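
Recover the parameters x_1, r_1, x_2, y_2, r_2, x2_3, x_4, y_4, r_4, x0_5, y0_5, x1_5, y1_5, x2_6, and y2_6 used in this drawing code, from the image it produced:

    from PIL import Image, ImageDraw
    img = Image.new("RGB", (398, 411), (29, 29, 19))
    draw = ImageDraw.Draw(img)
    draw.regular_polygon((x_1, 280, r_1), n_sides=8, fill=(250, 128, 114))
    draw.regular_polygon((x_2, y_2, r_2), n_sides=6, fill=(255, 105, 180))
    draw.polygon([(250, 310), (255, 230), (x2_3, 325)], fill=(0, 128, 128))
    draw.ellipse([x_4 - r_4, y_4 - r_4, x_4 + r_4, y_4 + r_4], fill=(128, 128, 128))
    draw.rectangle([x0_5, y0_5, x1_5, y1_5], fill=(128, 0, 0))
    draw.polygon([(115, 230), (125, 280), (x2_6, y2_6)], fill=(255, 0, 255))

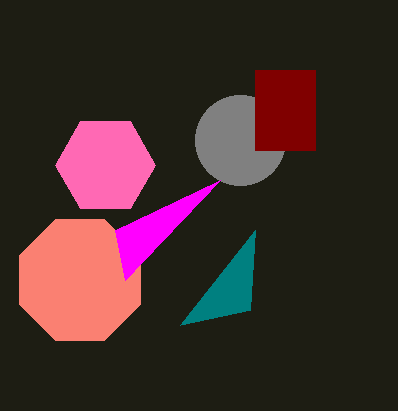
x_1 = 80, r_1 = 65, x_2 = 105, y_2 = 165, r_2 = 50, x2_3 = 180, x_4 = 240, y_4 = 140, r_4 = 45, x0_5 = 255, y0_5 = 70, x1_5 = 315, y1_5 = 150, x2_6 = 220, y2_6 = 180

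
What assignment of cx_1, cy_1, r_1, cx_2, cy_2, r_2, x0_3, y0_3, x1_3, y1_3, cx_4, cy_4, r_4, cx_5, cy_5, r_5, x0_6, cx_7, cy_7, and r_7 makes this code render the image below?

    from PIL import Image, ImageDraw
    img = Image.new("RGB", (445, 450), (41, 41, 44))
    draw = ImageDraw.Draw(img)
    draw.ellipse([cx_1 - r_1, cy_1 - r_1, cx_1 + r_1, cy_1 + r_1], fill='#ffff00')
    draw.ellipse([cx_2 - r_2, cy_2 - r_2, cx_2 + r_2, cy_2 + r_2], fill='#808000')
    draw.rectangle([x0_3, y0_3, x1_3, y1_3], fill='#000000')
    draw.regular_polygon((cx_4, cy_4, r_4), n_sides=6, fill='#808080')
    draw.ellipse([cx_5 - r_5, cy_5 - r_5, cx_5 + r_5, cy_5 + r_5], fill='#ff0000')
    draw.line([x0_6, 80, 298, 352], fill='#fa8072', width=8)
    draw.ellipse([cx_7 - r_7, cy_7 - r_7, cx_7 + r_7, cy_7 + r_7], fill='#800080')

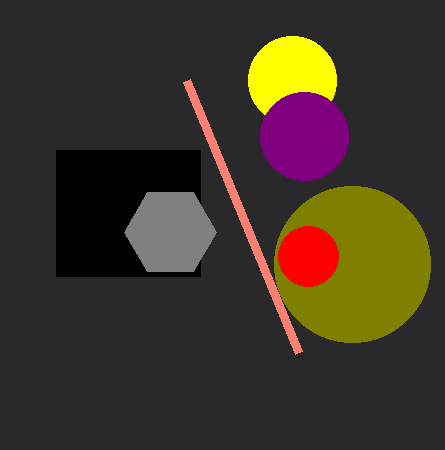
cx_1 = 292
cy_1 = 80
r_1 = 44
cx_2 = 352
cy_2 = 264
r_2 = 78
x0_3 = 56
y0_3 = 150
x1_3 = 200
y1_3 = 276
cx_4 = 170
cy_4 = 232
r_4 = 46
cx_5 = 308
cy_5 = 256
r_5 = 30
x0_6 = 186
cx_7 = 304
cy_7 = 136
r_7 = 44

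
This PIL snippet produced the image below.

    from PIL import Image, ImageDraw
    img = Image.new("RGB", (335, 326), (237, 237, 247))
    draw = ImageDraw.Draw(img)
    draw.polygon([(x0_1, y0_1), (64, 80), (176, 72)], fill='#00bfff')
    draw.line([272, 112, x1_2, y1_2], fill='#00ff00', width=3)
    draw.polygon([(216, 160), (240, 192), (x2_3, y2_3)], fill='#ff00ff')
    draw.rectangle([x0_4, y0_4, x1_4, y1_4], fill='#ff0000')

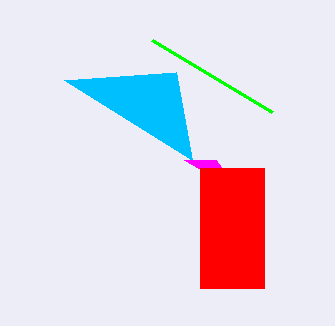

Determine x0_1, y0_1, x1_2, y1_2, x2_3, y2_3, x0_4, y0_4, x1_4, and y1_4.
x0_1 = 192, y0_1 = 160, x1_2 = 152, y1_2 = 40, x2_3 = 184, y2_3 = 160, x0_4 = 200, y0_4 = 168, x1_4 = 264, y1_4 = 288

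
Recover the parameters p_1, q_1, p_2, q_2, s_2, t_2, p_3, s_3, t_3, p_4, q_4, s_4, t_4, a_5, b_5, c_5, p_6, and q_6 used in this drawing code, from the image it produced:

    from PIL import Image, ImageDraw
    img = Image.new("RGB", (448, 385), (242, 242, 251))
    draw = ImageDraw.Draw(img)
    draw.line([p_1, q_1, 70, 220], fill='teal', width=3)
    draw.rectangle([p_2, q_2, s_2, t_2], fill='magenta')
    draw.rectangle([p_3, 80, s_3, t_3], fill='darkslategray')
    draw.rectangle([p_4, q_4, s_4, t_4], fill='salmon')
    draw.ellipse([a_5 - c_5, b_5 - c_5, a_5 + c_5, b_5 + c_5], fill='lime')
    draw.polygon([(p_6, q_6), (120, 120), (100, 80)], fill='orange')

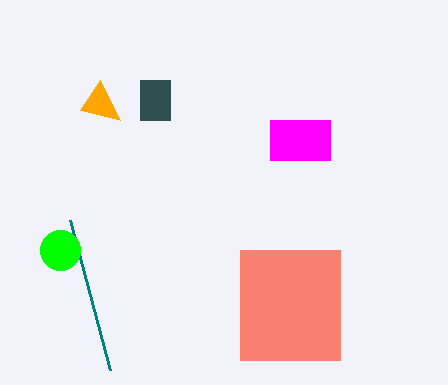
p_1 = 110
q_1 = 370
p_2 = 270
q_2 = 120
s_2 = 330
t_2 = 160
p_3 = 140
s_3 = 170
t_3 = 120
p_4 = 240
q_4 = 250
s_4 = 340
t_4 = 360
a_5 = 60
b_5 = 250
c_5 = 20
p_6 = 80
q_6 = 110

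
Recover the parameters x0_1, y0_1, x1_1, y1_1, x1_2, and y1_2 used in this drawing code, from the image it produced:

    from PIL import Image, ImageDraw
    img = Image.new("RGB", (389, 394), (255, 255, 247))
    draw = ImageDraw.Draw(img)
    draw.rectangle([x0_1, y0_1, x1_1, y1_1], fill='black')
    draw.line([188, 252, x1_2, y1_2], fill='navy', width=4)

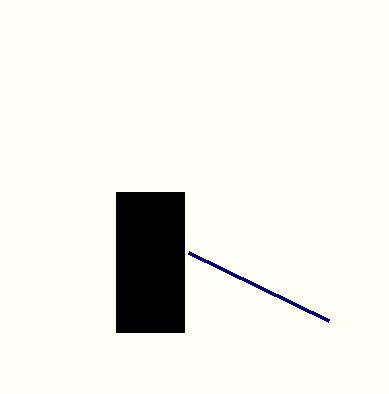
x0_1 = 116, y0_1 = 192, x1_1 = 184, y1_1 = 332, x1_2 = 328, y1_2 = 320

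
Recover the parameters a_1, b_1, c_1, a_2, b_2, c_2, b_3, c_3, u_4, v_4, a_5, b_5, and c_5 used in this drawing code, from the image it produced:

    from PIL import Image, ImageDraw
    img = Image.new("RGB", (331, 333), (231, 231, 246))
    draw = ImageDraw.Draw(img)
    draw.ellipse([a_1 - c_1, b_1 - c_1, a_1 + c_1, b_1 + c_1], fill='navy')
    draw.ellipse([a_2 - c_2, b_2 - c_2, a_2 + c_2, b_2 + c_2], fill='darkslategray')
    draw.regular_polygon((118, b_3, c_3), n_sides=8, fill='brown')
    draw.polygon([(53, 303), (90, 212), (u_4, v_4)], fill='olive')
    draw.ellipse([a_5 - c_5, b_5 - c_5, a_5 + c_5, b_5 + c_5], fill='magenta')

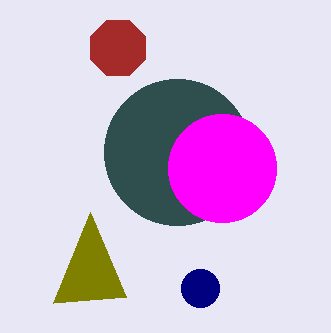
a_1 = 200
b_1 = 288
c_1 = 19
a_2 = 177
b_2 = 152
c_2 = 73
b_3 = 48
c_3 = 30
u_4 = 126
v_4 = 297
a_5 = 222
b_5 = 168
c_5 = 54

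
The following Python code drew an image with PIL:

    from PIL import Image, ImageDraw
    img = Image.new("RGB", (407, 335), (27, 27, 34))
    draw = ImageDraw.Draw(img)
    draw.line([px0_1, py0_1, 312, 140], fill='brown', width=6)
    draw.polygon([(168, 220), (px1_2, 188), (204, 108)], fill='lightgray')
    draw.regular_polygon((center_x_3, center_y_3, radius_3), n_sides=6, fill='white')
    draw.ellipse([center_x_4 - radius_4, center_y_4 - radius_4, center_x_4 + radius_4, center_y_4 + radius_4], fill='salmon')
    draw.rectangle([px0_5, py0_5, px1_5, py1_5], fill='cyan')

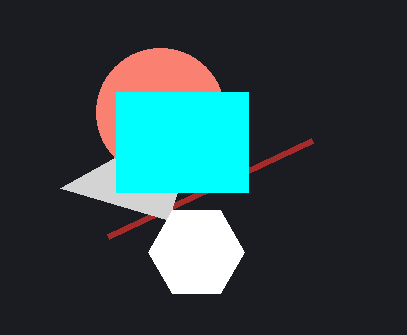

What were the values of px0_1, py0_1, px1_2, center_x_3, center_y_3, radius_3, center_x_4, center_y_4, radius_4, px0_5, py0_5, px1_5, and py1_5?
px0_1 = 108, py0_1 = 236, px1_2 = 60, center_x_3 = 196, center_y_3 = 252, radius_3 = 48, center_x_4 = 160, center_y_4 = 112, radius_4 = 64, px0_5 = 116, py0_5 = 92, px1_5 = 248, py1_5 = 192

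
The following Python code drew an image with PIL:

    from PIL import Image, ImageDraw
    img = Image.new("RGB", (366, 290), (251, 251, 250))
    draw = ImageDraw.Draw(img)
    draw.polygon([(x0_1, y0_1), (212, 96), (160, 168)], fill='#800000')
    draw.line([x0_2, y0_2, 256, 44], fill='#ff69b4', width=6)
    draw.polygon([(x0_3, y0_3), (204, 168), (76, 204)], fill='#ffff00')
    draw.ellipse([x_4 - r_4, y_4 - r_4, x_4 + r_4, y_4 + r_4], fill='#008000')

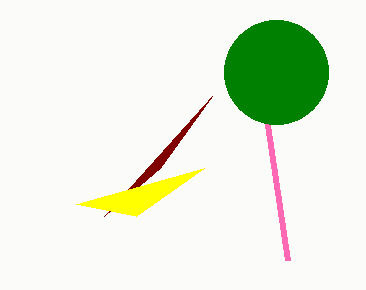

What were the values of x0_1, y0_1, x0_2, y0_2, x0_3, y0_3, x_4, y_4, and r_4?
x0_1 = 104
y0_1 = 216
x0_2 = 288
y0_2 = 260
x0_3 = 136
y0_3 = 216
x_4 = 276
y_4 = 72
r_4 = 52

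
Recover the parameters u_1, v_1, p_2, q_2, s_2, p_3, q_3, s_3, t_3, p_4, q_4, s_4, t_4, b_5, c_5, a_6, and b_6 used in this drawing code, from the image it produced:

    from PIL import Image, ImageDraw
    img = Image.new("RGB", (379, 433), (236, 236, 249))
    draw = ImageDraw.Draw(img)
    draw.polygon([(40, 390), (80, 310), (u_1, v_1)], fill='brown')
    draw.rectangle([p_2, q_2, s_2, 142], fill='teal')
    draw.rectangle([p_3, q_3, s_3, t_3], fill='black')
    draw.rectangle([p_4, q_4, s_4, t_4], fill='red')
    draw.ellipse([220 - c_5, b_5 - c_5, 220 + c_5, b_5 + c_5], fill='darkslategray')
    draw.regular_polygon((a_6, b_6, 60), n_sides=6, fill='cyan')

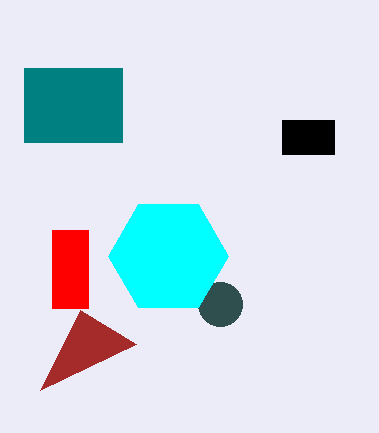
u_1 = 136; v_1 = 344; p_2 = 24; q_2 = 68; s_2 = 122; p_3 = 282; q_3 = 120; s_3 = 334; t_3 = 154; p_4 = 52; q_4 = 230; s_4 = 88; t_4 = 308; b_5 = 304; c_5 = 22; a_6 = 168; b_6 = 256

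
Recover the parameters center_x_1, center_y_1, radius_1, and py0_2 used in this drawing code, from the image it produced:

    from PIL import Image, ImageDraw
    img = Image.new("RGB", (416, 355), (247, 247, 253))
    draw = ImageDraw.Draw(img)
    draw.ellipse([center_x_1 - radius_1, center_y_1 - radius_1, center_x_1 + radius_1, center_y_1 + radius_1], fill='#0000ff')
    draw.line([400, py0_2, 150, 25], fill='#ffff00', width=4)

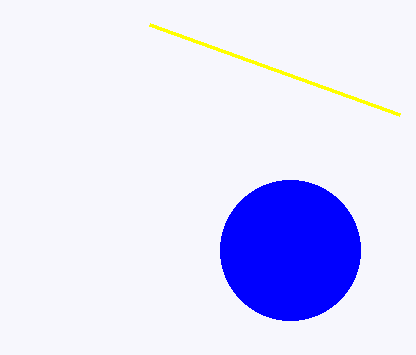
center_x_1 = 290
center_y_1 = 250
radius_1 = 70
py0_2 = 115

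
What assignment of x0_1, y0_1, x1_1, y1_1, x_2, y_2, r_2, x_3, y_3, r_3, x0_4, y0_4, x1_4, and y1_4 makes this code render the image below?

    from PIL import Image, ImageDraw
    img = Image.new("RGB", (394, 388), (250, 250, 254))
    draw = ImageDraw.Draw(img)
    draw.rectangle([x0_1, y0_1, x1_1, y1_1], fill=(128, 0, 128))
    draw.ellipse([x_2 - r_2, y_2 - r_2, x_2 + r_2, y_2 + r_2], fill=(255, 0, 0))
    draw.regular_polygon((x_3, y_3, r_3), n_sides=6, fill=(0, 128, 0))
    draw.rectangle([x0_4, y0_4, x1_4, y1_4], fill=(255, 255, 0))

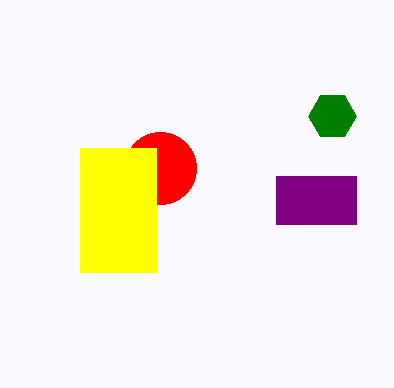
x0_1 = 276
y0_1 = 176
x1_1 = 356
y1_1 = 224
x_2 = 160
y_2 = 168
r_2 = 36
x_3 = 332
y_3 = 116
r_3 = 24
x0_4 = 80
y0_4 = 148
x1_4 = 156
y1_4 = 272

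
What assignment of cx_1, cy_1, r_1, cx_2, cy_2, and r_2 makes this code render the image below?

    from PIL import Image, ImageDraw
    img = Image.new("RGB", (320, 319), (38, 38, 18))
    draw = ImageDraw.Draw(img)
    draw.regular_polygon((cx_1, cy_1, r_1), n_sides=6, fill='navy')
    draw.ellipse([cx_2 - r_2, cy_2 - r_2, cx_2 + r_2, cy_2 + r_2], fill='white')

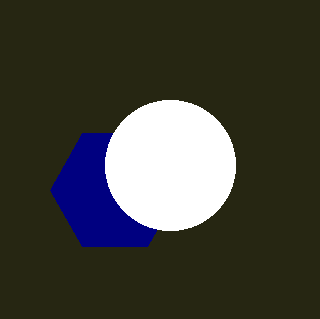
cx_1 = 115, cy_1 = 190, r_1 = 65, cx_2 = 170, cy_2 = 165, r_2 = 65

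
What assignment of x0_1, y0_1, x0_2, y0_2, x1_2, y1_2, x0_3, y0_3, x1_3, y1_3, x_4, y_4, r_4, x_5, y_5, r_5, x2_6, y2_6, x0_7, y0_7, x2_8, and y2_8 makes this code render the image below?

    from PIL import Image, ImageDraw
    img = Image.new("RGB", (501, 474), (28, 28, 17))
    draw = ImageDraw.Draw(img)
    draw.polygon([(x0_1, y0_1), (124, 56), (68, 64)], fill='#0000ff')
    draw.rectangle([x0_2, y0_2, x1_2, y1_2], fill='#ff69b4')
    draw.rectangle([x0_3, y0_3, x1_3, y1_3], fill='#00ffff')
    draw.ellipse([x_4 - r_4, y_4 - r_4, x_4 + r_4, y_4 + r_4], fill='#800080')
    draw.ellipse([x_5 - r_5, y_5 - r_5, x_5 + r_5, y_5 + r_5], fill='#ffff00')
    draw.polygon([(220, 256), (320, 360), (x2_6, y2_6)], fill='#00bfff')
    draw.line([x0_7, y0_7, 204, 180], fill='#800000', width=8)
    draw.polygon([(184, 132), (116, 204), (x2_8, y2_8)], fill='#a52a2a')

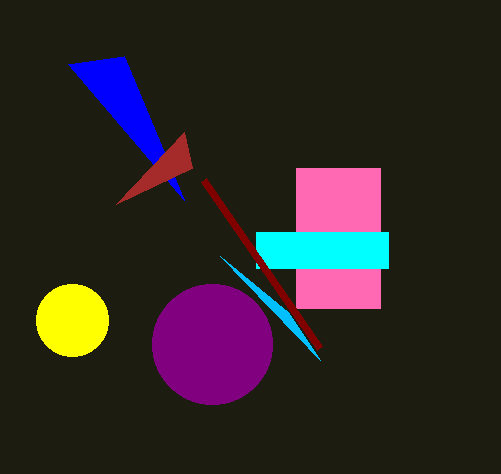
x0_1 = 184, y0_1 = 200, x0_2 = 296, y0_2 = 168, x1_2 = 380, y1_2 = 308, x0_3 = 256, y0_3 = 232, x1_3 = 388, y1_3 = 268, x_4 = 212, y_4 = 344, r_4 = 60, x_5 = 72, y_5 = 320, r_5 = 36, x2_6 = 288, y2_6 = 312, x0_7 = 320, y0_7 = 348, x2_8 = 192, y2_8 = 168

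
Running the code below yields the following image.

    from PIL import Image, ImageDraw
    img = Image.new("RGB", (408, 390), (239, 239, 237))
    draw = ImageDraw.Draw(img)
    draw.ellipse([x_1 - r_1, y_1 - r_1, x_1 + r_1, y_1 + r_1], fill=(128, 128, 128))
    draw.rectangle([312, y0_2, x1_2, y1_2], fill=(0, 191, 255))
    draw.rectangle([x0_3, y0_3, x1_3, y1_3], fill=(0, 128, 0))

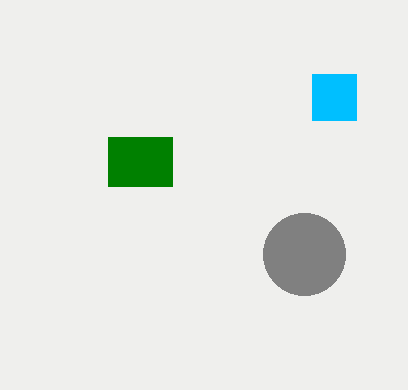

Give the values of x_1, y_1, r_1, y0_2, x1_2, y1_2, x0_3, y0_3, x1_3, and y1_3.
x_1 = 304, y_1 = 254, r_1 = 41, y0_2 = 74, x1_2 = 356, y1_2 = 120, x0_3 = 108, y0_3 = 137, x1_3 = 172, y1_3 = 186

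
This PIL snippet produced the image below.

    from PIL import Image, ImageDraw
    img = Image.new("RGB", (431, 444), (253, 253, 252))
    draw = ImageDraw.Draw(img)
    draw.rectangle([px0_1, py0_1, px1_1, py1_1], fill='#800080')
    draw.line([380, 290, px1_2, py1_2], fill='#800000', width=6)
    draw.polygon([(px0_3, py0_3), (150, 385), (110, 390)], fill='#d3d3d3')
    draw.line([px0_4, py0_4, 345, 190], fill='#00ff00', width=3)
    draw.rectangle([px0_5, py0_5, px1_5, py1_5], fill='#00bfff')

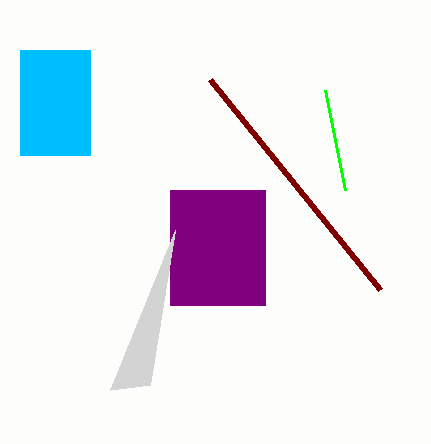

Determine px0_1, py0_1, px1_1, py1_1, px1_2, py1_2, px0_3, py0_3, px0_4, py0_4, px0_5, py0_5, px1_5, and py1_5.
px0_1 = 170, py0_1 = 190, px1_1 = 265, py1_1 = 305, px1_2 = 210, py1_2 = 80, px0_3 = 175, py0_3 = 230, px0_4 = 325, py0_4 = 90, px0_5 = 20, py0_5 = 50, px1_5 = 90, py1_5 = 155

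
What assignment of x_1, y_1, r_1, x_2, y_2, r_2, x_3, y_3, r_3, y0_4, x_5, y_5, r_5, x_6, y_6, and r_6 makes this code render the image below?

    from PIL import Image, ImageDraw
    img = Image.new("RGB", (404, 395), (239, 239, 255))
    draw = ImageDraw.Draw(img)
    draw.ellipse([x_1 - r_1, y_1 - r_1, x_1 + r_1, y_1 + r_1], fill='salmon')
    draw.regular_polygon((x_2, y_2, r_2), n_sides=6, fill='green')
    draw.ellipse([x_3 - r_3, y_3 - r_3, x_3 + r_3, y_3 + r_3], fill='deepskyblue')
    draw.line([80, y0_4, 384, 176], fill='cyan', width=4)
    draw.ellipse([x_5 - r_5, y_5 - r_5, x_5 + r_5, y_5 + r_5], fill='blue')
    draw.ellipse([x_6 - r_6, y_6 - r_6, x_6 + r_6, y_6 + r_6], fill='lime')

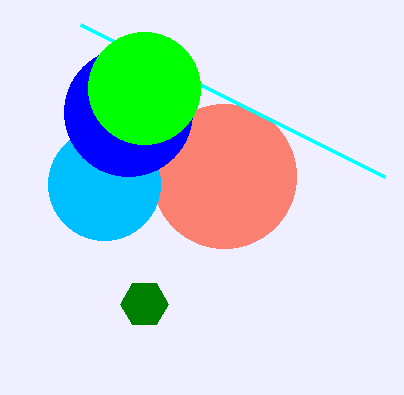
x_1 = 224
y_1 = 176
r_1 = 72
x_2 = 144
y_2 = 304
r_2 = 24
x_3 = 104
y_3 = 184
r_3 = 56
y0_4 = 24
x_5 = 128
y_5 = 112
r_5 = 64
x_6 = 144
y_6 = 88
r_6 = 56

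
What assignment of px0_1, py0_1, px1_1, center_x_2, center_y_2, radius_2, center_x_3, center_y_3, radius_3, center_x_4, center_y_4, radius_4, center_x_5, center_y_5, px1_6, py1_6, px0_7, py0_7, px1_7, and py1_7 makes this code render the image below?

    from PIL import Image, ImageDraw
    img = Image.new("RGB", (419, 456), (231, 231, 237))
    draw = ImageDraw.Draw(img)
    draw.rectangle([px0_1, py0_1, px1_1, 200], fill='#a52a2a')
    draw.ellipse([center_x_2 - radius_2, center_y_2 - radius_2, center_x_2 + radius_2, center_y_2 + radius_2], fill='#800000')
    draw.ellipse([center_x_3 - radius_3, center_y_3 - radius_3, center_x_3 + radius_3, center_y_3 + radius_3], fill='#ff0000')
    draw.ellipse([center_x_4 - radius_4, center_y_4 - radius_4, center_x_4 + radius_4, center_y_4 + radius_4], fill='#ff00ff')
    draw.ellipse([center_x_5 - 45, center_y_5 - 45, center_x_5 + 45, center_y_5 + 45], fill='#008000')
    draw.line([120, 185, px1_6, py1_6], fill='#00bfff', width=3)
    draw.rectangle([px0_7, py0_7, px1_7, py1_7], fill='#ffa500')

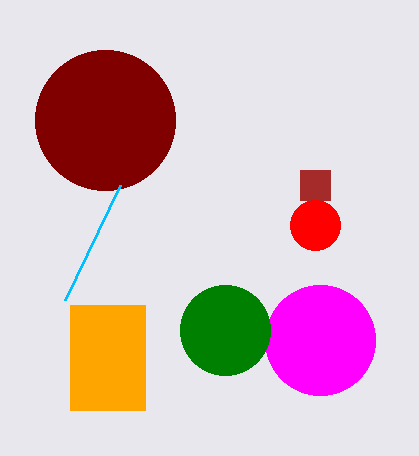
px0_1 = 300
py0_1 = 170
px1_1 = 330
center_x_2 = 105
center_y_2 = 120
radius_2 = 70
center_x_3 = 315
center_y_3 = 225
radius_3 = 25
center_x_4 = 320
center_y_4 = 340
radius_4 = 55
center_x_5 = 225
center_y_5 = 330
px1_6 = 65
py1_6 = 300
px0_7 = 70
py0_7 = 305
px1_7 = 145
py1_7 = 410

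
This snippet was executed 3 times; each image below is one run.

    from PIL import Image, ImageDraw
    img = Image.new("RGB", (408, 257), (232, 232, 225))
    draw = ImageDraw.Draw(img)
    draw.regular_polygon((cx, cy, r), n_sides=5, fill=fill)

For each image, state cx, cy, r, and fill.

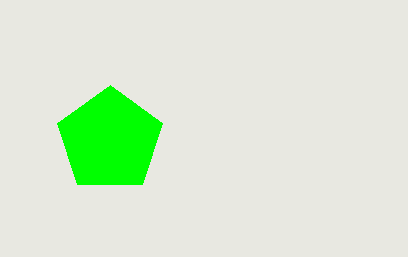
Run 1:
cx = 110
cy = 140
r = 55
fill = 'lime'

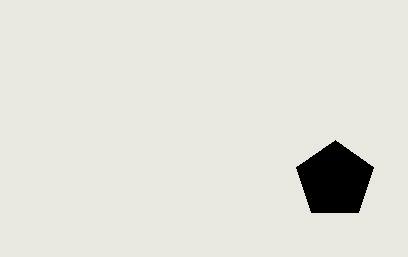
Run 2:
cx = 335; cy = 180; r = 40; fill = 'black'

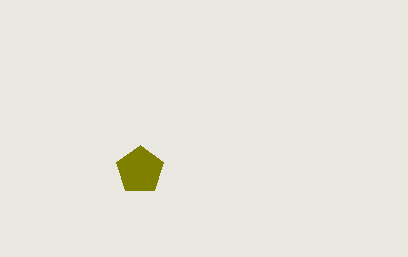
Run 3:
cx = 140, cy = 170, r = 25, fill = 'olive'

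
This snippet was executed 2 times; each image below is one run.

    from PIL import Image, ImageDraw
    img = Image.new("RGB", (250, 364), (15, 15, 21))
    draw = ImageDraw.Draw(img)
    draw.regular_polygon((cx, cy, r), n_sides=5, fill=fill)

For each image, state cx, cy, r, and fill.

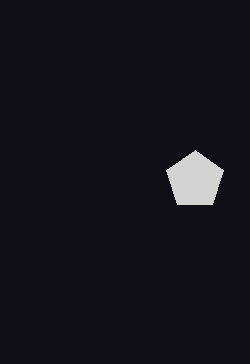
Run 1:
cx = 195, cy = 180, r = 30, fill = 'lightgray'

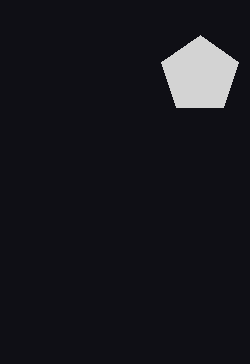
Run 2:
cx = 200; cy = 75; r = 40; fill = 'lightgray'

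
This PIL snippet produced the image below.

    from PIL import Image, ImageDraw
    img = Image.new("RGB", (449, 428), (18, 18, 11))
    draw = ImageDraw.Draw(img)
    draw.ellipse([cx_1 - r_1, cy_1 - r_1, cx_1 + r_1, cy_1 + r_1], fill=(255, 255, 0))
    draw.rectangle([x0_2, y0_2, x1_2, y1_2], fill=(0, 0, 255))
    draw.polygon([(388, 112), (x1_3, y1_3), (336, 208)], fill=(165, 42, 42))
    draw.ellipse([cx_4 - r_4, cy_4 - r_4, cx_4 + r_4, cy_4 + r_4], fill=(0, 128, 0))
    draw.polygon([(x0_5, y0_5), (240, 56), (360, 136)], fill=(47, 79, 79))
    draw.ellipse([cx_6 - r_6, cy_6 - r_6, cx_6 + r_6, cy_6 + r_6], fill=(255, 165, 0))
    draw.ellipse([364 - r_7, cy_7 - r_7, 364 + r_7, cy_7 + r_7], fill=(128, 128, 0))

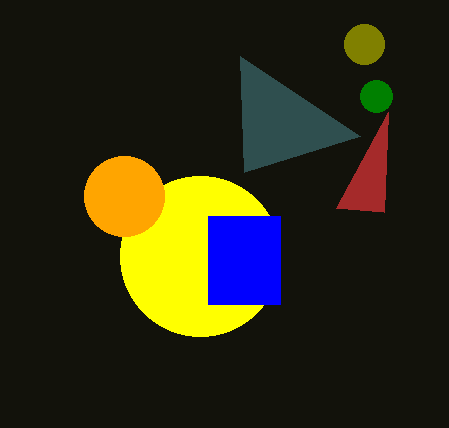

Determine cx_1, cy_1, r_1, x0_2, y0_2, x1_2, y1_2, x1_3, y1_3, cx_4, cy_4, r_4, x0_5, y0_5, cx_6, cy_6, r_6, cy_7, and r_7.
cx_1 = 200, cy_1 = 256, r_1 = 80, x0_2 = 208, y0_2 = 216, x1_2 = 280, y1_2 = 304, x1_3 = 384, y1_3 = 212, cx_4 = 376, cy_4 = 96, r_4 = 16, x0_5 = 244, y0_5 = 172, cx_6 = 124, cy_6 = 196, r_6 = 40, cy_7 = 44, r_7 = 20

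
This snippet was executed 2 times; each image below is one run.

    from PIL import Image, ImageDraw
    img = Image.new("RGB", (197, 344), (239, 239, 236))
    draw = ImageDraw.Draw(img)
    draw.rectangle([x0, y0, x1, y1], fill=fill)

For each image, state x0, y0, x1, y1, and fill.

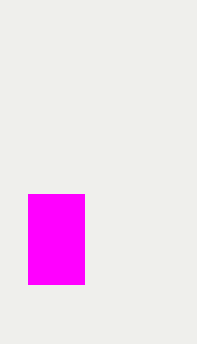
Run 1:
x0 = 28; y0 = 194; x1 = 84; y1 = 284; fill = 'magenta'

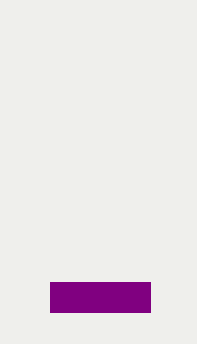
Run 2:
x0 = 50, y0 = 282, x1 = 150, y1 = 312, fill = 'purple'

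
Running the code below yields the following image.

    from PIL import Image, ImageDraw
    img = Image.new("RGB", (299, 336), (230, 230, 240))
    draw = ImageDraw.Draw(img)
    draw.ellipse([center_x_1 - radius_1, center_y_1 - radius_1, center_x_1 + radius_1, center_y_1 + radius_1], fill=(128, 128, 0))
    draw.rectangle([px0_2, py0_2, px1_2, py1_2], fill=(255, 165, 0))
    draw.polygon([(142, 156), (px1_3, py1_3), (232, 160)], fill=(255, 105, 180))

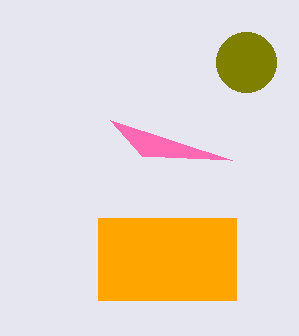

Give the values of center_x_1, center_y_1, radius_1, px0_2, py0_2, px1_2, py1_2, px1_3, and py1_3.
center_x_1 = 246
center_y_1 = 62
radius_1 = 30
px0_2 = 98
py0_2 = 218
px1_2 = 236
py1_2 = 300
px1_3 = 110
py1_3 = 120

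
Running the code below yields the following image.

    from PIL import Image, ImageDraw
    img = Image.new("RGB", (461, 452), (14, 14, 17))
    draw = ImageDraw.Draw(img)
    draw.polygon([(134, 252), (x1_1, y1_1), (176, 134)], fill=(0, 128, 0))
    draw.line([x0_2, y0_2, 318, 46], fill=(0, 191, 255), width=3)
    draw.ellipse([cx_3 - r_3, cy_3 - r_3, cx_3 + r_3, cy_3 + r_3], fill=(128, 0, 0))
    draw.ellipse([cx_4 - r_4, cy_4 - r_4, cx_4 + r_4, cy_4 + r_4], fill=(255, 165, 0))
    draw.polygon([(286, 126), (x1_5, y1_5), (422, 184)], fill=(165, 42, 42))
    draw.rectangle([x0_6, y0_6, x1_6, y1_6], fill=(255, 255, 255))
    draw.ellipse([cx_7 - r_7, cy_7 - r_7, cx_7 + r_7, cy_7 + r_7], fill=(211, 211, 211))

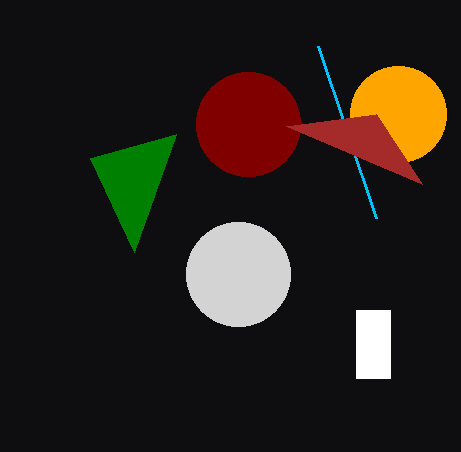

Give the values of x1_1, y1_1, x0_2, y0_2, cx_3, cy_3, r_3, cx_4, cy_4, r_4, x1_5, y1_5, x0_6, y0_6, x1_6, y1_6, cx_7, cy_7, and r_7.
x1_1 = 90; y1_1 = 158; x0_2 = 376; y0_2 = 218; cx_3 = 248; cy_3 = 124; r_3 = 52; cx_4 = 398; cy_4 = 114; r_4 = 48; x1_5 = 376; y1_5 = 114; x0_6 = 356; y0_6 = 310; x1_6 = 390; y1_6 = 378; cx_7 = 238; cy_7 = 274; r_7 = 52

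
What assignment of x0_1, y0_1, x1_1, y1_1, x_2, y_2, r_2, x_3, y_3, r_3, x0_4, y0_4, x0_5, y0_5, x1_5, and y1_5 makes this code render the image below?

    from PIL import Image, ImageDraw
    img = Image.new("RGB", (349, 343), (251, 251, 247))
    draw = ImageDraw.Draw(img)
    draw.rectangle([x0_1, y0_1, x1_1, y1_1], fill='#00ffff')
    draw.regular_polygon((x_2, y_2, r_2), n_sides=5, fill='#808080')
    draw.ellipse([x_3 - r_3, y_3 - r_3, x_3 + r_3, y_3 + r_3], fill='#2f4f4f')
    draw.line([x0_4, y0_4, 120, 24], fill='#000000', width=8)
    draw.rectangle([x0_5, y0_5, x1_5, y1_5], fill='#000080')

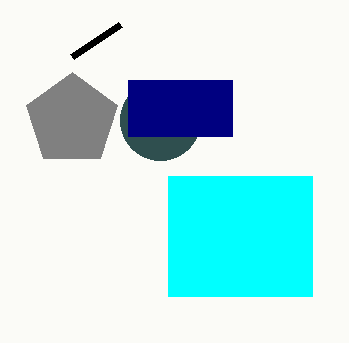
x0_1 = 168, y0_1 = 176, x1_1 = 312, y1_1 = 296, x_2 = 72, y_2 = 120, r_2 = 48, x_3 = 160, y_3 = 120, r_3 = 40, x0_4 = 72, y0_4 = 56, x0_5 = 128, y0_5 = 80, x1_5 = 232, y1_5 = 136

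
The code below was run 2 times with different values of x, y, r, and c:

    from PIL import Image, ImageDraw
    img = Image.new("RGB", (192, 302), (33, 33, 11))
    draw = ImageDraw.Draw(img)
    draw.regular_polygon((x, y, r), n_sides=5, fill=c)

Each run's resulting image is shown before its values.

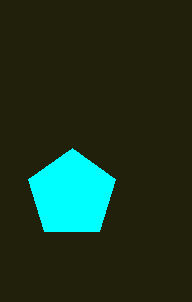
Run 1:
x = 72
y = 194
r = 46
c = 'cyan'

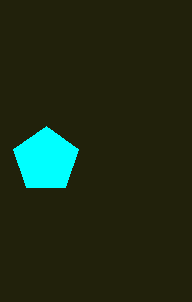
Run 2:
x = 46; y = 160; r = 34; c = 'cyan'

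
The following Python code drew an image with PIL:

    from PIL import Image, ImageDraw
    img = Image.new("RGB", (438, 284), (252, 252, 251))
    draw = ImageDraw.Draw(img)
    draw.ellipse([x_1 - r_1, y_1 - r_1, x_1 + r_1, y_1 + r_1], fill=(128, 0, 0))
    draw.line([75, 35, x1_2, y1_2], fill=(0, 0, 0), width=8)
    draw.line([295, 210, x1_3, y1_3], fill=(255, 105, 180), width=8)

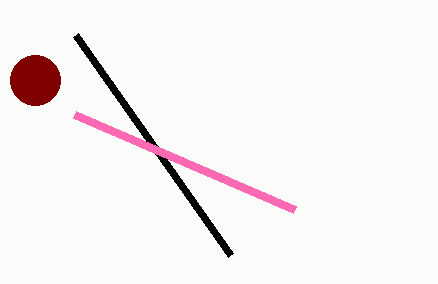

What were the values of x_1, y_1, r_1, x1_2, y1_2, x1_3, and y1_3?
x_1 = 35
y_1 = 80
r_1 = 25
x1_2 = 230
y1_2 = 255
x1_3 = 75
y1_3 = 115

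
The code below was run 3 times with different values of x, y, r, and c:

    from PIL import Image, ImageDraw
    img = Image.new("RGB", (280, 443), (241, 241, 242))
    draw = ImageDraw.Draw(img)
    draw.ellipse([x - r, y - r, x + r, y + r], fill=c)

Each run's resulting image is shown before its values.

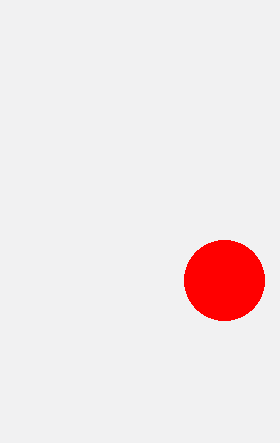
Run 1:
x = 224; y = 280; r = 40; c = 'red'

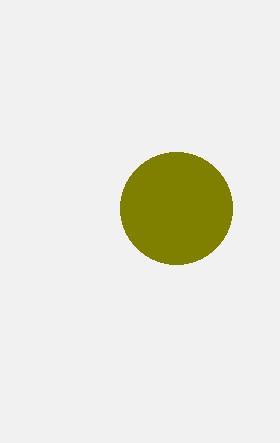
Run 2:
x = 176; y = 208; r = 56; c = 'olive'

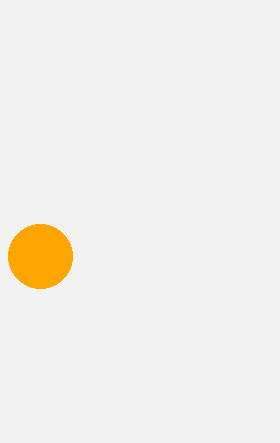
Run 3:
x = 40; y = 256; r = 32; c = 'orange'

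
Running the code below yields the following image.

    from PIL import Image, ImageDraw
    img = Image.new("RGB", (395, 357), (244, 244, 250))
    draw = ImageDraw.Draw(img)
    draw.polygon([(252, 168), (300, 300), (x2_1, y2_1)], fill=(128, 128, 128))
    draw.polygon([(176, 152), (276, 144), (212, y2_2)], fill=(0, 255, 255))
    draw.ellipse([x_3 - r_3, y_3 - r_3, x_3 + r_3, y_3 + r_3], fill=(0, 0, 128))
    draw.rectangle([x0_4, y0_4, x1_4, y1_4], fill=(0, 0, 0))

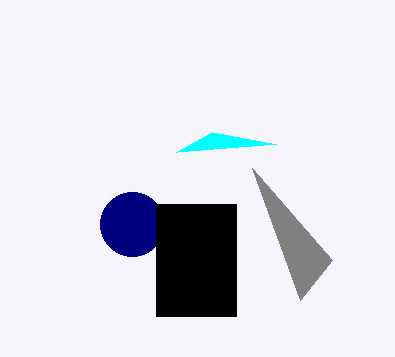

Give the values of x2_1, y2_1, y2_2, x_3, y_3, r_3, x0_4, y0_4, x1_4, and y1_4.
x2_1 = 332
y2_1 = 260
y2_2 = 132
x_3 = 132
y_3 = 224
r_3 = 32
x0_4 = 156
y0_4 = 204
x1_4 = 236
y1_4 = 316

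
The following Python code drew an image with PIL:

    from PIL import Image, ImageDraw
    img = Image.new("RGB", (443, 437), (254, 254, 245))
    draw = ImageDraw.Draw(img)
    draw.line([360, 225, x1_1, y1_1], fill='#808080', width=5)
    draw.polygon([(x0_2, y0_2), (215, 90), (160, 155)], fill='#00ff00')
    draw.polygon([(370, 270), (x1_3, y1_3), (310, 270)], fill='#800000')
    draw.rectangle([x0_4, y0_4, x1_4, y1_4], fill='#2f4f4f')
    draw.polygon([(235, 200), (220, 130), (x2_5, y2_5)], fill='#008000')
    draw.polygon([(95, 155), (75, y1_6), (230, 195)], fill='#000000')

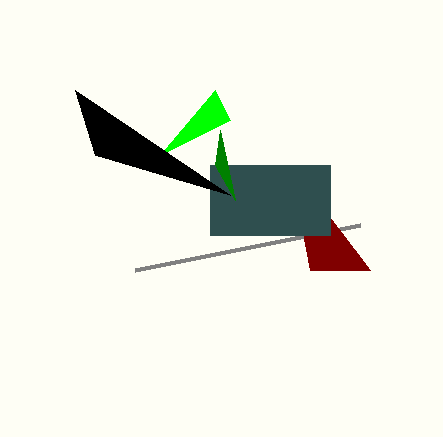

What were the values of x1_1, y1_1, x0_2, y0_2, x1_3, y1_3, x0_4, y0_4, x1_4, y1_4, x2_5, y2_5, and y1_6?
x1_1 = 135, y1_1 = 270, x0_2 = 230, y0_2 = 120, x1_3 = 290, y1_3 = 165, x0_4 = 210, y0_4 = 165, x1_4 = 330, y1_4 = 235, x2_5 = 215, y2_5 = 165, y1_6 = 90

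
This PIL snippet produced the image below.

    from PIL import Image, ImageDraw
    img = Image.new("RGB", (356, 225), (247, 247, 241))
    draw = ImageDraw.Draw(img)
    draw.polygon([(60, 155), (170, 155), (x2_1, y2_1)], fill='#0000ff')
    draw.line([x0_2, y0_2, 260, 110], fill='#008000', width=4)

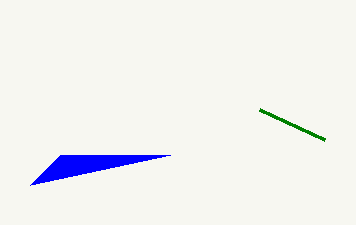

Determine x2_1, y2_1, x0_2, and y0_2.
x2_1 = 30
y2_1 = 185
x0_2 = 325
y0_2 = 140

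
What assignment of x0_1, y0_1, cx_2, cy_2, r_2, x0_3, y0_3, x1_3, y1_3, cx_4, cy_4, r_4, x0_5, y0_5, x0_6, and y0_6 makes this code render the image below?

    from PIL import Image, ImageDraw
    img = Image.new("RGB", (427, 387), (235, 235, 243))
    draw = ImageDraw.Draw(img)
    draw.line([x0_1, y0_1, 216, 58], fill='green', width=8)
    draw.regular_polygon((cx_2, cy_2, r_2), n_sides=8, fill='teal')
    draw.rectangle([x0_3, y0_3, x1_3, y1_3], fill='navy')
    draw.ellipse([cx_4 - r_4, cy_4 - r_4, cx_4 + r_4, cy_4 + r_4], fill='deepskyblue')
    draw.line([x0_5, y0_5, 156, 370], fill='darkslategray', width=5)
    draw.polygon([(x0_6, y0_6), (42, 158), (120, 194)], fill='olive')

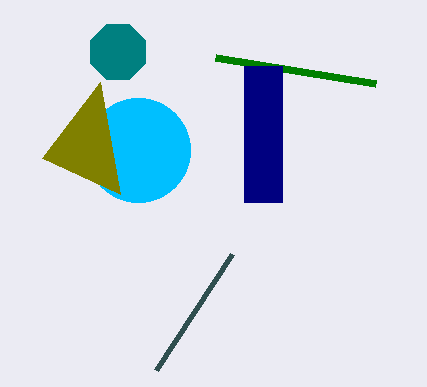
x0_1 = 376, y0_1 = 84, cx_2 = 118, cy_2 = 52, r_2 = 30, x0_3 = 244, y0_3 = 66, x1_3 = 282, y1_3 = 202, cx_4 = 138, cy_4 = 150, r_4 = 52, x0_5 = 232, y0_5 = 254, x0_6 = 100, y0_6 = 82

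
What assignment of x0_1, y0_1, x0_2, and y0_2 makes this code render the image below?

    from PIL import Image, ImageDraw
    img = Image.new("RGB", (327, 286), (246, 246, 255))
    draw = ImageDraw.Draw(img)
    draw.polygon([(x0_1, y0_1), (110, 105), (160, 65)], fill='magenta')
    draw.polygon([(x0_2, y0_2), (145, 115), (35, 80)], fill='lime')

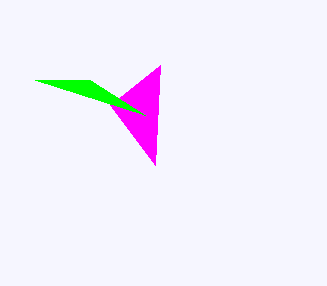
x0_1 = 155
y0_1 = 165
x0_2 = 90
y0_2 = 80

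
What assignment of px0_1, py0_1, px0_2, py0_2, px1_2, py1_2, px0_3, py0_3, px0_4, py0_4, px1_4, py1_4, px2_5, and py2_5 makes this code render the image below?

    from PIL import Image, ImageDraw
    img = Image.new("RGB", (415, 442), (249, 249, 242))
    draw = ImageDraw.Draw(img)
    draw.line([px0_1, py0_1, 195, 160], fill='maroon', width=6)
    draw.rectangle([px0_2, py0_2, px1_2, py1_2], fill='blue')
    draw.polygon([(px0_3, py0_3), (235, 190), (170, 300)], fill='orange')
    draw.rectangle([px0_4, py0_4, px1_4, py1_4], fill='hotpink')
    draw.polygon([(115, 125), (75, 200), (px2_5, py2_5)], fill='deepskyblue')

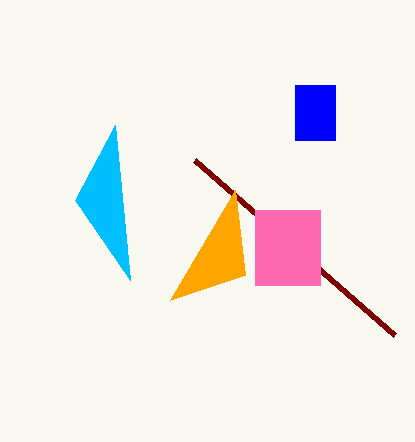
px0_1 = 395, py0_1 = 335, px0_2 = 295, py0_2 = 85, px1_2 = 335, py1_2 = 140, px0_3 = 245, py0_3 = 275, px0_4 = 255, py0_4 = 210, px1_4 = 320, py1_4 = 285, px2_5 = 130, py2_5 = 280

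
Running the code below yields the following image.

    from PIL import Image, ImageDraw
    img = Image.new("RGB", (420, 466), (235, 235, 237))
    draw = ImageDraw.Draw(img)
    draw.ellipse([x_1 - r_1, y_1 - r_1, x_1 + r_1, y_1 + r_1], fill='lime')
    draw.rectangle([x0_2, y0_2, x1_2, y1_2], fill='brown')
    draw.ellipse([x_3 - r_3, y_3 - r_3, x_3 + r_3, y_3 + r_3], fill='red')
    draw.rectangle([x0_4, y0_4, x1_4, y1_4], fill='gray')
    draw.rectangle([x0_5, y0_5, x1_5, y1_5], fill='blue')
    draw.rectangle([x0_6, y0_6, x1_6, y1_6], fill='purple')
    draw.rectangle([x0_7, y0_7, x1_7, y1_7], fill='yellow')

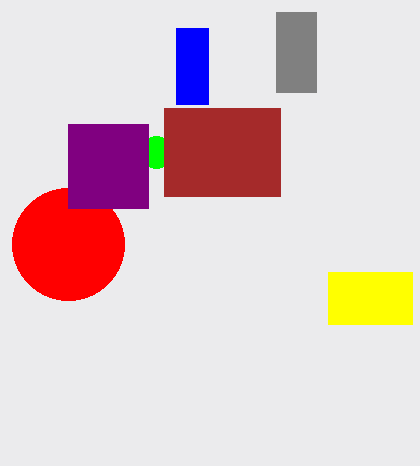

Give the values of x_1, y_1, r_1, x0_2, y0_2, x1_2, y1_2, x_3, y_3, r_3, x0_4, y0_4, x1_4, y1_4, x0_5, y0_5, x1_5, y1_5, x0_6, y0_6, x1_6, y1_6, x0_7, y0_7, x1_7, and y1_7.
x_1 = 156; y_1 = 152; r_1 = 16; x0_2 = 164; y0_2 = 108; x1_2 = 280; y1_2 = 196; x_3 = 68; y_3 = 244; r_3 = 56; x0_4 = 276; y0_4 = 12; x1_4 = 316; y1_4 = 92; x0_5 = 176; y0_5 = 28; x1_5 = 208; y1_5 = 104; x0_6 = 68; y0_6 = 124; x1_6 = 148; y1_6 = 208; x0_7 = 328; y0_7 = 272; x1_7 = 412; y1_7 = 324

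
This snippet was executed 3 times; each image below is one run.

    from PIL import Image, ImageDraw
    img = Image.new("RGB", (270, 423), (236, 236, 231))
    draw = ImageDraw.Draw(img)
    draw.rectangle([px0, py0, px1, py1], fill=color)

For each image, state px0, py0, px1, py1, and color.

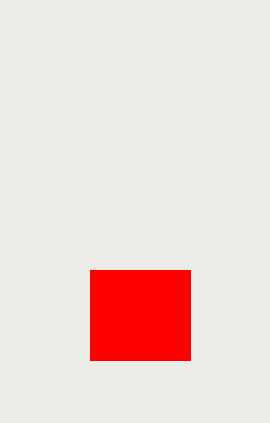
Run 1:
px0 = 90; py0 = 270; px1 = 190; py1 = 360; color = 'red'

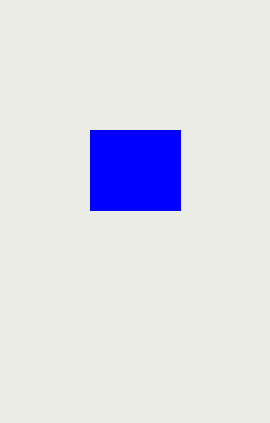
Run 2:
px0 = 90; py0 = 130; px1 = 180; py1 = 210; color = 'blue'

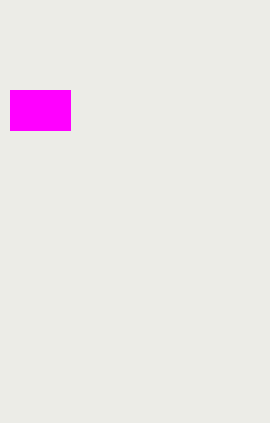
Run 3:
px0 = 10
py0 = 90
px1 = 70
py1 = 130
color = 'magenta'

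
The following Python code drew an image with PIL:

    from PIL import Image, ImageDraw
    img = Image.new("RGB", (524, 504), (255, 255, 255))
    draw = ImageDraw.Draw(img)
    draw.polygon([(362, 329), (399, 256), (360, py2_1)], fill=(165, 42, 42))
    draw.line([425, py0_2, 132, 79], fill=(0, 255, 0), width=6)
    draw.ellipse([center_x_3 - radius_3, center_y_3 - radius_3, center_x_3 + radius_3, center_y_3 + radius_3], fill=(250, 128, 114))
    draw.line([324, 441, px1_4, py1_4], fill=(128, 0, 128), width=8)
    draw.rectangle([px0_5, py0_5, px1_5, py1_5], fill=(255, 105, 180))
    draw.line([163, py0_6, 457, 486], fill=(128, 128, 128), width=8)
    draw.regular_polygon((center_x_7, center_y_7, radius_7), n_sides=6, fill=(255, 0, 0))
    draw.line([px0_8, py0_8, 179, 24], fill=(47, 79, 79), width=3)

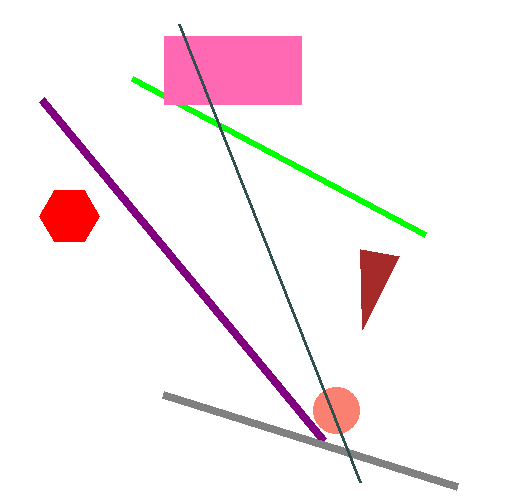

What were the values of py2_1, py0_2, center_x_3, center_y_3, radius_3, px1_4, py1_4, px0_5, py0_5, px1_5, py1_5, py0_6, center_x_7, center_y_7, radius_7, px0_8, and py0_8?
py2_1 = 249
py0_2 = 235
center_x_3 = 336
center_y_3 = 410
radius_3 = 23
px1_4 = 42
py1_4 = 100
px0_5 = 164
py0_5 = 36
px1_5 = 301
py1_5 = 104
py0_6 = 394
center_x_7 = 69
center_y_7 = 216
radius_7 = 30
px0_8 = 360
py0_8 = 482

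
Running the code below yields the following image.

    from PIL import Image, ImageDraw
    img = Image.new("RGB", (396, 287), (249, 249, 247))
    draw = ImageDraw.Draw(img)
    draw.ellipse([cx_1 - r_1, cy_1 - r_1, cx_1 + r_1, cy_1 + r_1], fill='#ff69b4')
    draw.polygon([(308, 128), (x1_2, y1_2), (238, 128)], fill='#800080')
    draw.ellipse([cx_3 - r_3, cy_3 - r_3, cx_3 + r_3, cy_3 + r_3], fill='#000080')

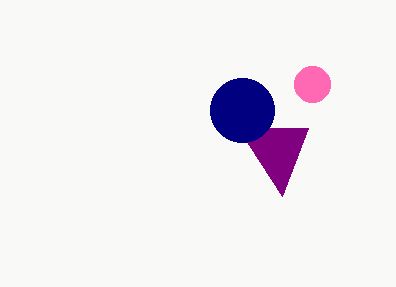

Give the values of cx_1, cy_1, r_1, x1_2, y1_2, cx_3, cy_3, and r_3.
cx_1 = 312
cy_1 = 84
r_1 = 18
x1_2 = 282
y1_2 = 196
cx_3 = 242
cy_3 = 110
r_3 = 32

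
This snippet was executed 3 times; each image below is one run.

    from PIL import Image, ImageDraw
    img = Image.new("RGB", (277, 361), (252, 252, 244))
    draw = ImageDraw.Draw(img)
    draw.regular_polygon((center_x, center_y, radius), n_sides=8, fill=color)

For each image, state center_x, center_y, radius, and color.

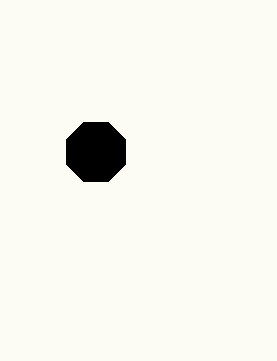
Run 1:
center_x = 96, center_y = 152, radius = 32, color = 'black'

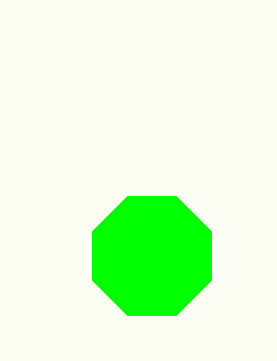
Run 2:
center_x = 152, center_y = 256, radius = 64, color = 'lime'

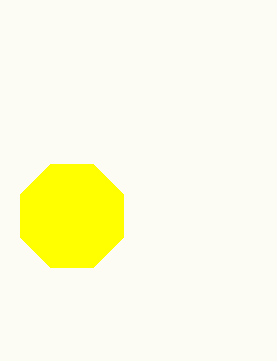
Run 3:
center_x = 72, center_y = 216, radius = 56, color = 'yellow'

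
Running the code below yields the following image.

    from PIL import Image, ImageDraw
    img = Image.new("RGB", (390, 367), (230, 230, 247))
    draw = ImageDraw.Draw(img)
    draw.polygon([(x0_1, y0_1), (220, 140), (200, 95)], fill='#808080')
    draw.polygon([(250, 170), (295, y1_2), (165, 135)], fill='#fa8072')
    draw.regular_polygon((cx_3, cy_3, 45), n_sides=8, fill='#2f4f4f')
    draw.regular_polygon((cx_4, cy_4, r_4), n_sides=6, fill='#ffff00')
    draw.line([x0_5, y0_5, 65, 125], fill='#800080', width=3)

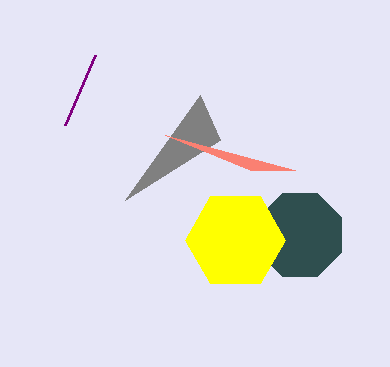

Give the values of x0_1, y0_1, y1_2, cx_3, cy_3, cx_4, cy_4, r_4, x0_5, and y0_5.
x0_1 = 125
y0_1 = 200
y1_2 = 170
cx_3 = 300
cy_3 = 235
cx_4 = 235
cy_4 = 240
r_4 = 50
x0_5 = 95
y0_5 = 55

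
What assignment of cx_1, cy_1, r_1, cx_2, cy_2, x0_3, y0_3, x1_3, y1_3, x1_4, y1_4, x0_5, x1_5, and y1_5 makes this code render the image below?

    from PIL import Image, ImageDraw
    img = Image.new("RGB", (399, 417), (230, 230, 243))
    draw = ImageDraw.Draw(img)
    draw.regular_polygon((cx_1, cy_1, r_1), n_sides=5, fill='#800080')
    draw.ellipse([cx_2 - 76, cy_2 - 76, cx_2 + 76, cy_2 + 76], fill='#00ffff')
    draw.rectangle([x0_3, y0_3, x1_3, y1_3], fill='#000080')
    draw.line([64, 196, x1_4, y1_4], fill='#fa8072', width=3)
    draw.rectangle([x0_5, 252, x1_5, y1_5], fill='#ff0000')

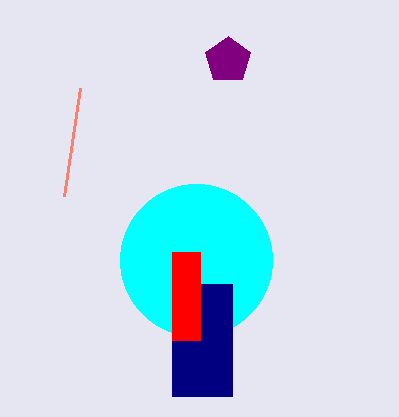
cx_1 = 228; cy_1 = 60; r_1 = 24; cx_2 = 196; cy_2 = 260; x0_3 = 172; y0_3 = 284; x1_3 = 232; y1_3 = 396; x1_4 = 80; y1_4 = 88; x0_5 = 172; x1_5 = 200; y1_5 = 340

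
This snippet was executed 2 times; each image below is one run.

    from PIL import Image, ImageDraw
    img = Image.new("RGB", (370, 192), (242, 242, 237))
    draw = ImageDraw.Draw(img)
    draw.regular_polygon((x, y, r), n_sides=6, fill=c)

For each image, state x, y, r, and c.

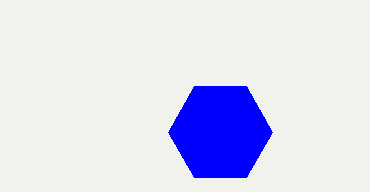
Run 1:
x = 220
y = 132
r = 52
c = 'blue'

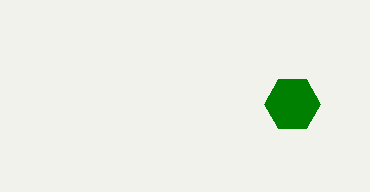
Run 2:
x = 292, y = 104, r = 28, c = 'green'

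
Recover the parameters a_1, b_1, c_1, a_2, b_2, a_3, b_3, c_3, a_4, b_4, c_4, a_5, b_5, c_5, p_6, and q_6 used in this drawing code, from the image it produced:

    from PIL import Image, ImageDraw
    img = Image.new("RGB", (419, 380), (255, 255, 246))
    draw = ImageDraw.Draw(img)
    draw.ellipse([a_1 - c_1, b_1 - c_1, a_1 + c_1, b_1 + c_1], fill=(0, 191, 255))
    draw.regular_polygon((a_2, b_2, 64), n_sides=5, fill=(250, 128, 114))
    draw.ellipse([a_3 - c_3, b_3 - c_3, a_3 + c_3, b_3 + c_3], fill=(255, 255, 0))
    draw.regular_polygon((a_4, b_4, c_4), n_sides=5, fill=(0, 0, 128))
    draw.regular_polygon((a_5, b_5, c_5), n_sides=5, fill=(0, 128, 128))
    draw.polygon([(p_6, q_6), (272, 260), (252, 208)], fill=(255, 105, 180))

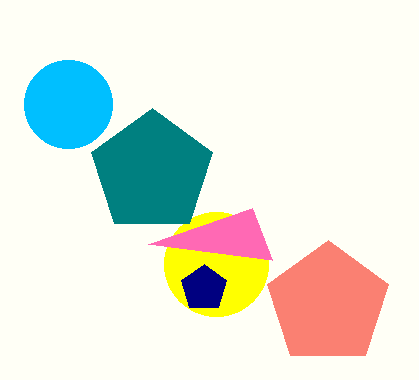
a_1 = 68
b_1 = 104
c_1 = 44
a_2 = 328
b_2 = 304
a_3 = 216
b_3 = 264
c_3 = 52
a_4 = 204
b_4 = 288
c_4 = 24
a_5 = 152
b_5 = 172
c_5 = 64
p_6 = 148
q_6 = 244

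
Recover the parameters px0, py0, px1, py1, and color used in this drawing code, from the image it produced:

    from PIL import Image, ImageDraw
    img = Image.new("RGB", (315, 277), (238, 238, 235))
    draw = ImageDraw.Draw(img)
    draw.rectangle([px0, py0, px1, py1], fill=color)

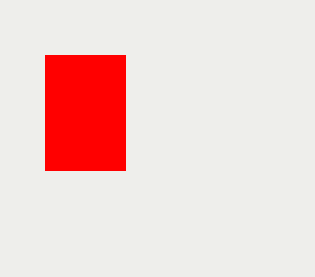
px0 = 45, py0 = 55, px1 = 125, py1 = 170, color = 'red'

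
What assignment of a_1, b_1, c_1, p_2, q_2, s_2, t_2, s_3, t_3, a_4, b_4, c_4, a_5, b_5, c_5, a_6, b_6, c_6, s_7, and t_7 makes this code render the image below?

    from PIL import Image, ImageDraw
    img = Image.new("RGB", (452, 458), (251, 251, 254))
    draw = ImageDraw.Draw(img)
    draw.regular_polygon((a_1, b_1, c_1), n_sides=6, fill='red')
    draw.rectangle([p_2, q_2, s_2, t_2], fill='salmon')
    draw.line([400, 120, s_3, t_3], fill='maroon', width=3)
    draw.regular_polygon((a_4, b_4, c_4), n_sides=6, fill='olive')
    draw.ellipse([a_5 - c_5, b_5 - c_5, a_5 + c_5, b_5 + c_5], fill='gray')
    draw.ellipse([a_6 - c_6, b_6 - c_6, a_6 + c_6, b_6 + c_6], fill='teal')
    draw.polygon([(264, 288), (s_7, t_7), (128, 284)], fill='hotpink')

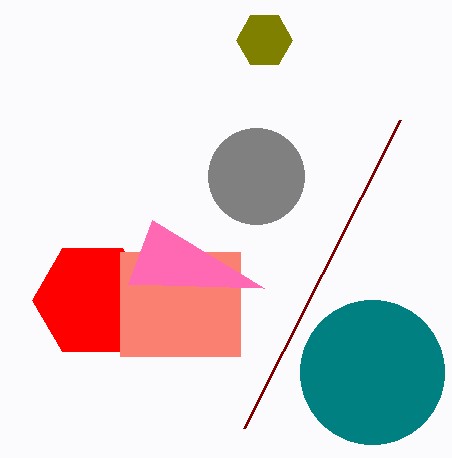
a_1 = 92, b_1 = 300, c_1 = 60, p_2 = 120, q_2 = 252, s_2 = 240, t_2 = 356, s_3 = 244, t_3 = 428, a_4 = 264, b_4 = 40, c_4 = 28, a_5 = 256, b_5 = 176, c_5 = 48, a_6 = 372, b_6 = 372, c_6 = 72, s_7 = 152, t_7 = 220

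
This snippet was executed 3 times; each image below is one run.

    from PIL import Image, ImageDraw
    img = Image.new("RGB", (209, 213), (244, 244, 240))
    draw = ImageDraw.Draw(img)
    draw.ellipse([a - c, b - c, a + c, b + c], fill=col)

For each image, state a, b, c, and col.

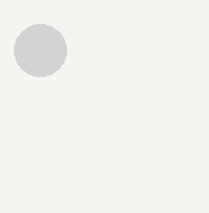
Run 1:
a = 40
b = 50
c = 26
col = 'lightgray'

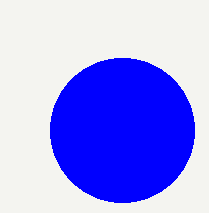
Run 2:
a = 122
b = 130
c = 72
col = 'blue'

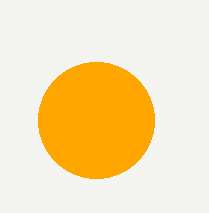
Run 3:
a = 96, b = 120, c = 58, col = 'orange'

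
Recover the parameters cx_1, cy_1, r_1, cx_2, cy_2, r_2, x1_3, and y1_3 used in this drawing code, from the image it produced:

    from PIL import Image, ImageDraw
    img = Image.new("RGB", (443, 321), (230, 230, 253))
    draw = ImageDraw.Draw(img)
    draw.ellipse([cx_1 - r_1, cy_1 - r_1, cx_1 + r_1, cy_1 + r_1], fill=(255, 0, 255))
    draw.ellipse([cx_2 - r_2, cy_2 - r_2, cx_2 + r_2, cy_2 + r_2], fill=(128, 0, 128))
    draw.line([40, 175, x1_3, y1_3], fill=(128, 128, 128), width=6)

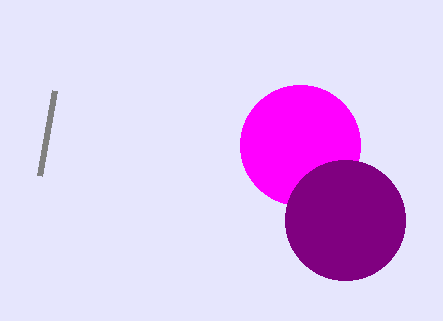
cx_1 = 300; cy_1 = 145; r_1 = 60; cx_2 = 345; cy_2 = 220; r_2 = 60; x1_3 = 55; y1_3 = 90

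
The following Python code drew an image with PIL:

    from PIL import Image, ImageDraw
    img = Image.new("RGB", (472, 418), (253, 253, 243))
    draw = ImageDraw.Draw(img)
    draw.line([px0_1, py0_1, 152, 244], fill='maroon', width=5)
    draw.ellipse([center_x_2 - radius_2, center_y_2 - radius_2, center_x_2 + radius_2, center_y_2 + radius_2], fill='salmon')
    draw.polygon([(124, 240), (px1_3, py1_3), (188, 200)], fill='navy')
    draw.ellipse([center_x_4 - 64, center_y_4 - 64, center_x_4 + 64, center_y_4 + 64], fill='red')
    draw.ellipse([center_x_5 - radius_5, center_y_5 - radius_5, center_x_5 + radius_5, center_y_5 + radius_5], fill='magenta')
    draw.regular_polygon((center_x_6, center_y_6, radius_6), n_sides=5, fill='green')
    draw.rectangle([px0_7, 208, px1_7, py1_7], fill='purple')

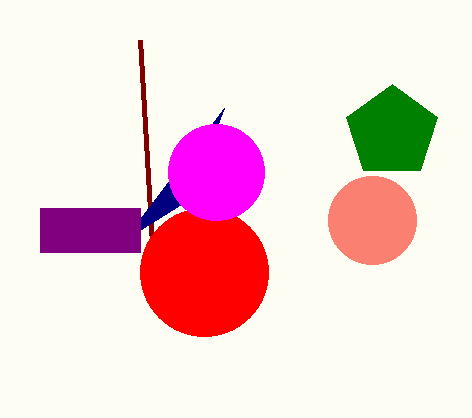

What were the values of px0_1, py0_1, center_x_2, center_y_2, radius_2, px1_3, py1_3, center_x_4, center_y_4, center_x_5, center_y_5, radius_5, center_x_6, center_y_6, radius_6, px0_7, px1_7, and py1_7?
px0_1 = 140, py0_1 = 40, center_x_2 = 372, center_y_2 = 220, radius_2 = 44, px1_3 = 224, py1_3 = 108, center_x_4 = 204, center_y_4 = 272, center_x_5 = 216, center_y_5 = 172, radius_5 = 48, center_x_6 = 392, center_y_6 = 132, radius_6 = 48, px0_7 = 40, px1_7 = 140, py1_7 = 252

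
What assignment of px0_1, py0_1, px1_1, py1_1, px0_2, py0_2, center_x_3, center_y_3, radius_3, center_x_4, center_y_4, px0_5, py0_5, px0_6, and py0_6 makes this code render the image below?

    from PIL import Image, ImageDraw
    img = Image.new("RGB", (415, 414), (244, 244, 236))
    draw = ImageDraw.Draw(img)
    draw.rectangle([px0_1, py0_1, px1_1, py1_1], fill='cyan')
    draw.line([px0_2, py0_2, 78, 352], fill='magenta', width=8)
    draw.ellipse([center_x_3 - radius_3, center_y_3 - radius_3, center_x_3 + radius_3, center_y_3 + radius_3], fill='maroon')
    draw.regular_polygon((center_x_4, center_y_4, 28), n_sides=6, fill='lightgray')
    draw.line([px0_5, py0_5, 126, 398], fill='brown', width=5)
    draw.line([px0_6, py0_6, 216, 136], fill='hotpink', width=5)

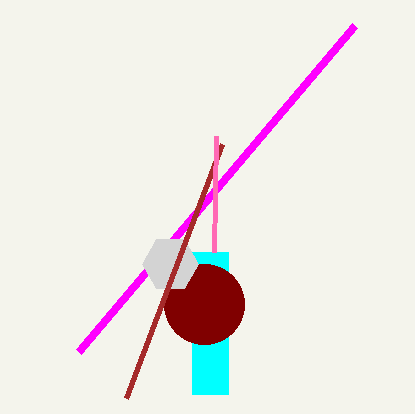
px0_1 = 192, py0_1 = 252, px1_1 = 228, py1_1 = 394, px0_2 = 354, py0_2 = 26, center_x_3 = 204, center_y_3 = 304, radius_3 = 40, center_x_4 = 170, center_y_4 = 264, px0_5 = 222, py0_5 = 144, px0_6 = 214, py0_6 = 252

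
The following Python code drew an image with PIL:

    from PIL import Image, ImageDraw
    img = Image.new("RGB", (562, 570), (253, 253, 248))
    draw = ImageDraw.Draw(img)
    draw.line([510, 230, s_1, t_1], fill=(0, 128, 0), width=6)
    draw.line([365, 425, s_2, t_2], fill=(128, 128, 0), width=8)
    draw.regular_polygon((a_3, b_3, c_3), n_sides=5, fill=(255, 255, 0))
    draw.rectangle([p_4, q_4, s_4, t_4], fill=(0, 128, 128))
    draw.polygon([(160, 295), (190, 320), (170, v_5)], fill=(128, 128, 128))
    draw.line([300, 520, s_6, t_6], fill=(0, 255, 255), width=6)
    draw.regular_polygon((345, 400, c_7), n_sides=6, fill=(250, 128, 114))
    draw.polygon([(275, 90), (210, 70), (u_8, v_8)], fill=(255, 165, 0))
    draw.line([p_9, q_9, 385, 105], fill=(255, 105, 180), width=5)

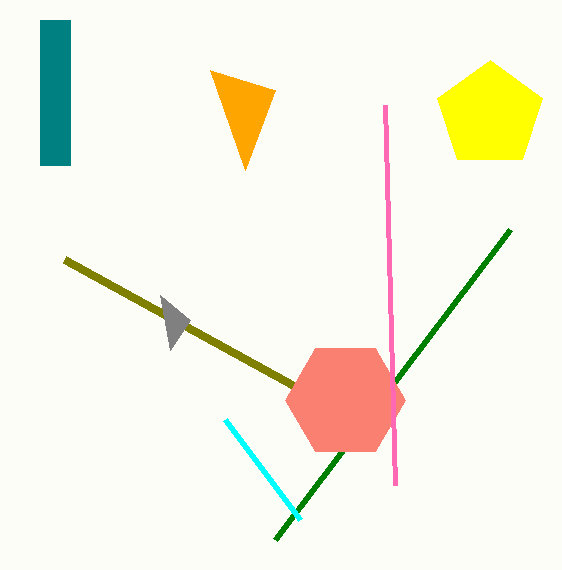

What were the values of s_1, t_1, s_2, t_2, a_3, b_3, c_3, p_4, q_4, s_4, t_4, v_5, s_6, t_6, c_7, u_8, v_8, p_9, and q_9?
s_1 = 275; t_1 = 540; s_2 = 65; t_2 = 260; a_3 = 490; b_3 = 115; c_3 = 55; p_4 = 40; q_4 = 20; s_4 = 70; t_4 = 165; v_5 = 350; s_6 = 225; t_6 = 420; c_7 = 60; u_8 = 245; v_8 = 170; p_9 = 395; q_9 = 485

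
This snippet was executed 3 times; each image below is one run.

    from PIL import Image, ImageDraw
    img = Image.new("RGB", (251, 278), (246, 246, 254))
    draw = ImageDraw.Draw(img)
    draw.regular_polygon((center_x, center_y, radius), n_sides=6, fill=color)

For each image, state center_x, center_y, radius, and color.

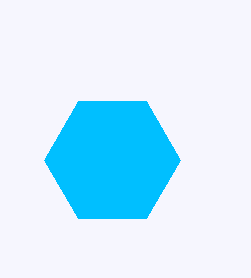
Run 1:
center_x = 112
center_y = 160
radius = 68
color = 'deepskyblue'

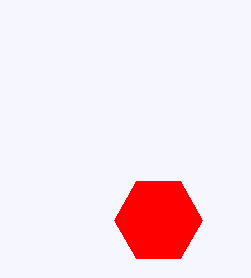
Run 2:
center_x = 158; center_y = 220; radius = 44; color = 'red'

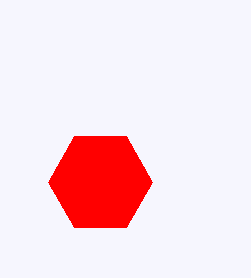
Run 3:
center_x = 100; center_y = 182; radius = 52; color = 'red'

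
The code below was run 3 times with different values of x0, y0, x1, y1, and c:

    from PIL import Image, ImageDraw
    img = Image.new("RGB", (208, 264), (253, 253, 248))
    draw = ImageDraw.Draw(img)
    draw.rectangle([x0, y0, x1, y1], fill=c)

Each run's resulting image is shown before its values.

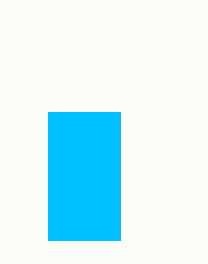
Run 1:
x0 = 48, y0 = 112, x1 = 120, y1 = 240, c = 'deepskyblue'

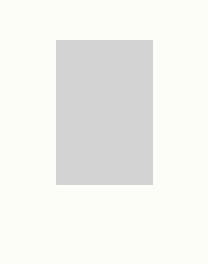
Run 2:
x0 = 56, y0 = 40, x1 = 152, y1 = 184, c = 'lightgray'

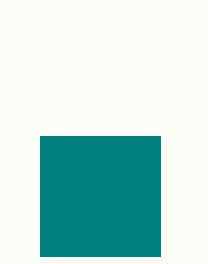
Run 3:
x0 = 40, y0 = 136, x1 = 160, y1 = 256, c = 'teal'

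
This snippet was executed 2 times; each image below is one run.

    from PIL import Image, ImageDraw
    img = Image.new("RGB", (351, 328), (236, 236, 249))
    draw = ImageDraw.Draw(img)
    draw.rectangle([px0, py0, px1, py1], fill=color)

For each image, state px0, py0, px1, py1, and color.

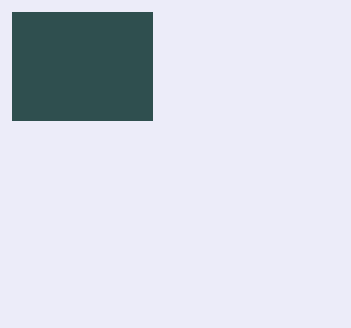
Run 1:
px0 = 12, py0 = 12, px1 = 152, py1 = 120, color = 'darkslategray'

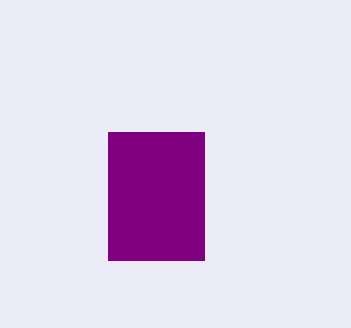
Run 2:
px0 = 108; py0 = 132; px1 = 204; py1 = 260; color = 'purple'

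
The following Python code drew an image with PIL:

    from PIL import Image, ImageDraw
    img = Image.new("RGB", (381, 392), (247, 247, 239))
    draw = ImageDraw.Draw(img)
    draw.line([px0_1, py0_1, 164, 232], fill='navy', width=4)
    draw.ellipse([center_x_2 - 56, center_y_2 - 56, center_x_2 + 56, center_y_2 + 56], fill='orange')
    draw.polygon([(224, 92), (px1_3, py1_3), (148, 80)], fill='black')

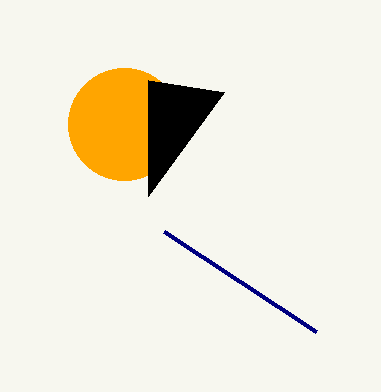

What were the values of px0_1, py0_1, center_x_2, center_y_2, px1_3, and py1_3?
px0_1 = 316
py0_1 = 332
center_x_2 = 124
center_y_2 = 124
px1_3 = 148
py1_3 = 196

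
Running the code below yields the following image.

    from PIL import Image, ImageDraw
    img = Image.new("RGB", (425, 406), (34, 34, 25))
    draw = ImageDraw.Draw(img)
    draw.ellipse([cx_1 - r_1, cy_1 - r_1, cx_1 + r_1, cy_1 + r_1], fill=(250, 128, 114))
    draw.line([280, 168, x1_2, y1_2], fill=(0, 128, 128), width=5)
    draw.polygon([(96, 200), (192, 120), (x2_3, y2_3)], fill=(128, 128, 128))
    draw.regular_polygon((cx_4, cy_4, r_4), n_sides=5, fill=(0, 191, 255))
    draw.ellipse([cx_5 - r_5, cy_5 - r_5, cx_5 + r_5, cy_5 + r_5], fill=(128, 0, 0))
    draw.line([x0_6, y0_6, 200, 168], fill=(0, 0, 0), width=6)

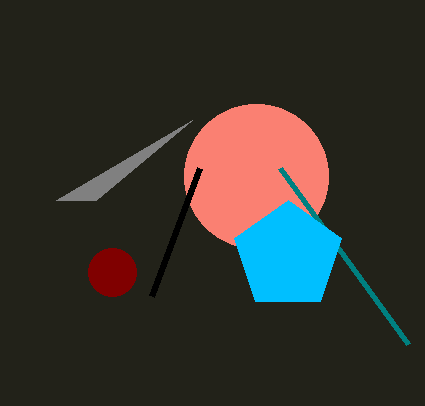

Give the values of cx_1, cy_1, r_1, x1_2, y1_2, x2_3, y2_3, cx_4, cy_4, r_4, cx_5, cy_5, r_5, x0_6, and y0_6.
cx_1 = 256, cy_1 = 176, r_1 = 72, x1_2 = 408, y1_2 = 344, x2_3 = 56, y2_3 = 200, cx_4 = 288, cy_4 = 256, r_4 = 56, cx_5 = 112, cy_5 = 272, r_5 = 24, x0_6 = 152, y0_6 = 296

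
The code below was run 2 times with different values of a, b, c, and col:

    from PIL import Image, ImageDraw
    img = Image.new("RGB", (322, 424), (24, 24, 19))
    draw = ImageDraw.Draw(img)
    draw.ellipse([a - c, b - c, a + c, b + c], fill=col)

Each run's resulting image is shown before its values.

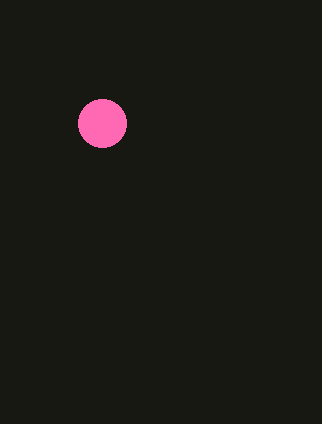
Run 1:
a = 102, b = 123, c = 24, col = 'hotpink'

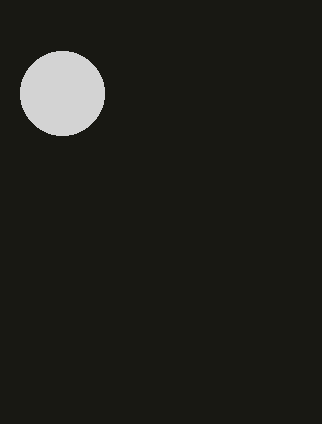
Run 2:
a = 62; b = 93; c = 42; col = 'lightgray'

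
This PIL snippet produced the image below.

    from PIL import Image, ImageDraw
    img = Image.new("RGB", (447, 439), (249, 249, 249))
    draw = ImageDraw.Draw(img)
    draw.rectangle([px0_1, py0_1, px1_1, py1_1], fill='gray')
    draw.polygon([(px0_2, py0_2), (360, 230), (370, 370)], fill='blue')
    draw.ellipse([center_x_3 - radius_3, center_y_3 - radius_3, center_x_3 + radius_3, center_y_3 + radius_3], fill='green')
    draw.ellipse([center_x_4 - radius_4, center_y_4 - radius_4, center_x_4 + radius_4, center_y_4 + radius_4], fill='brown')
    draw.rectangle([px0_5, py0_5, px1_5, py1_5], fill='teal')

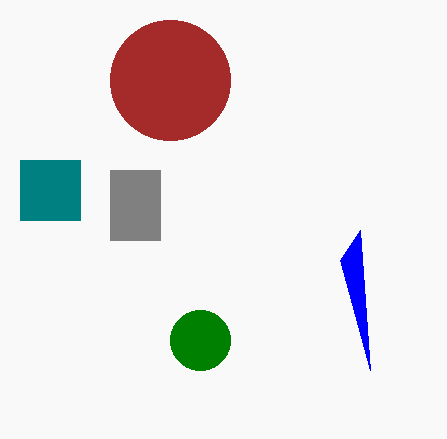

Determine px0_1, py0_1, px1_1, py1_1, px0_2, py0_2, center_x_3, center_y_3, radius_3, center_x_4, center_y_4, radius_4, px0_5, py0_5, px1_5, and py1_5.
px0_1 = 110
py0_1 = 170
px1_1 = 160
py1_1 = 240
px0_2 = 340
py0_2 = 260
center_x_3 = 200
center_y_3 = 340
radius_3 = 30
center_x_4 = 170
center_y_4 = 80
radius_4 = 60
px0_5 = 20
py0_5 = 160
px1_5 = 80
py1_5 = 220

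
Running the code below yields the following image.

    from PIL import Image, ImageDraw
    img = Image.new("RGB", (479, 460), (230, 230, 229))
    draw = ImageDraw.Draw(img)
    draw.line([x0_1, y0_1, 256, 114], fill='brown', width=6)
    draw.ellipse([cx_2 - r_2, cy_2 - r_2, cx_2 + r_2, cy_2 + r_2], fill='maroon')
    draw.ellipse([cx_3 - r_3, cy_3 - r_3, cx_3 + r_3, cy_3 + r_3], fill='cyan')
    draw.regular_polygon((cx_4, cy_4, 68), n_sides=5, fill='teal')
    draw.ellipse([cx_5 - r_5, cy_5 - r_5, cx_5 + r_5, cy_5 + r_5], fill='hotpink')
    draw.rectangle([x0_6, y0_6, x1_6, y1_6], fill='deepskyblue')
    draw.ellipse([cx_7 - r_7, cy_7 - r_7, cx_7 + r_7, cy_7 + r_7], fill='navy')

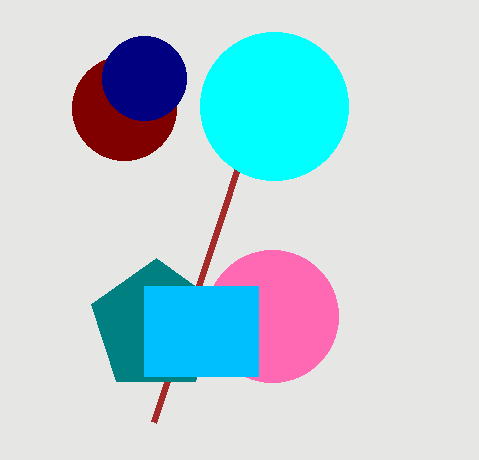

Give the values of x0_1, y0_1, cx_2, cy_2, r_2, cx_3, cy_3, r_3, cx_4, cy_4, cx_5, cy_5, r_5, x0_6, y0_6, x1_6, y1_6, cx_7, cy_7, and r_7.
x0_1 = 154; y0_1 = 422; cx_2 = 124; cy_2 = 108; r_2 = 52; cx_3 = 274; cy_3 = 106; r_3 = 74; cx_4 = 156; cy_4 = 326; cx_5 = 272; cy_5 = 316; r_5 = 66; x0_6 = 144; y0_6 = 286; x1_6 = 258; y1_6 = 376; cx_7 = 144; cy_7 = 78; r_7 = 42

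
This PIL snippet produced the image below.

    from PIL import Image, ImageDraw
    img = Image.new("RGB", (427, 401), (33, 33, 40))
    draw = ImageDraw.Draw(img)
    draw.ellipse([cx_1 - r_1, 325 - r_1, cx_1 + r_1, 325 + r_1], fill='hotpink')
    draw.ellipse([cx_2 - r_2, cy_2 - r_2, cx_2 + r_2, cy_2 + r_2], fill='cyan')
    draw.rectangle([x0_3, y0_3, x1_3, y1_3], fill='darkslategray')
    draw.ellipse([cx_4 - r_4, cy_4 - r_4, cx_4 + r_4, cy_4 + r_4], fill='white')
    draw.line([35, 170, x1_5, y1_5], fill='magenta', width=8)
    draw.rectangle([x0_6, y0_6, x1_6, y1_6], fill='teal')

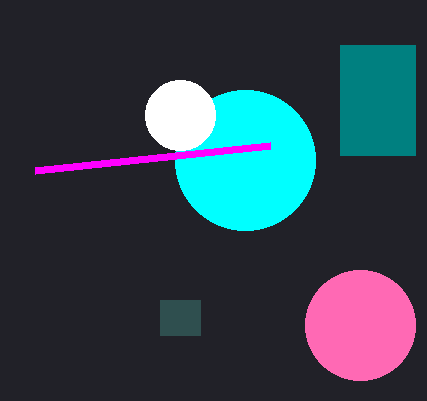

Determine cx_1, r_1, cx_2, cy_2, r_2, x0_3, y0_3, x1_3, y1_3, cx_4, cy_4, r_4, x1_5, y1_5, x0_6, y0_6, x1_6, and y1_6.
cx_1 = 360
r_1 = 55
cx_2 = 245
cy_2 = 160
r_2 = 70
x0_3 = 160
y0_3 = 300
x1_3 = 200
y1_3 = 335
cx_4 = 180
cy_4 = 115
r_4 = 35
x1_5 = 270
y1_5 = 145
x0_6 = 340
y0_6 = 45
x1_6 = 415
y1_6 = 155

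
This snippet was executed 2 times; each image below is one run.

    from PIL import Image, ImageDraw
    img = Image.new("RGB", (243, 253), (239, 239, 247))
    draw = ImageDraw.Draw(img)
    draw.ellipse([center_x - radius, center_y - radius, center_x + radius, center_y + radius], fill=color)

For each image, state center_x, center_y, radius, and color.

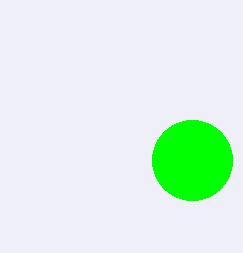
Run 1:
center_x = 192, center_y = 160, radius = 40, color = 'lime'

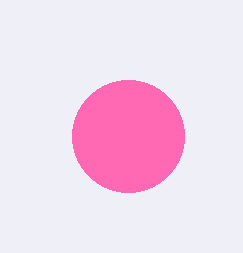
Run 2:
center_x = 128, center_y = 136, radius = 56, color = 'hotpink'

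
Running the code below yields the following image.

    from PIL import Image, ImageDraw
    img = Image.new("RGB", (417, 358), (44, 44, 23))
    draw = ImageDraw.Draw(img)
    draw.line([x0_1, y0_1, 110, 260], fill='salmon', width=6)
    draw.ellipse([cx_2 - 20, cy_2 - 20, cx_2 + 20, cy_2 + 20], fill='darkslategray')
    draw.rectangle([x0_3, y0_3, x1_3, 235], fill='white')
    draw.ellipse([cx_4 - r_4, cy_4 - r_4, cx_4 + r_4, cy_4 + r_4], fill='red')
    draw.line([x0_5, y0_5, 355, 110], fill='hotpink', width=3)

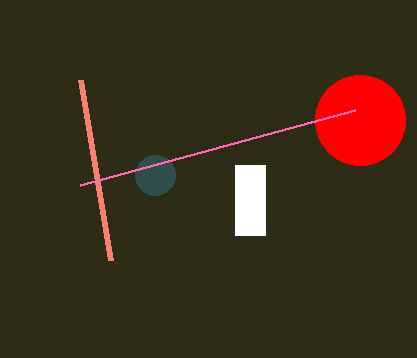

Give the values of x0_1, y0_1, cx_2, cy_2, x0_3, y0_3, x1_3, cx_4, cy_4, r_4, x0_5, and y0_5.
x0_1 = 80, y0_1 = 80, cx_2 = 155, cy_2 = 175, x0_3 = 235, y0_3 = 165, x1_3 = 265, cx_4 = 360, cy_4 = 120, r_4 = 45, x0_5 = 80, y0_5 = 185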